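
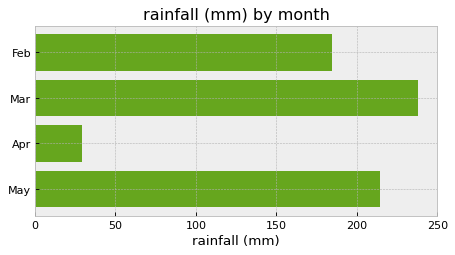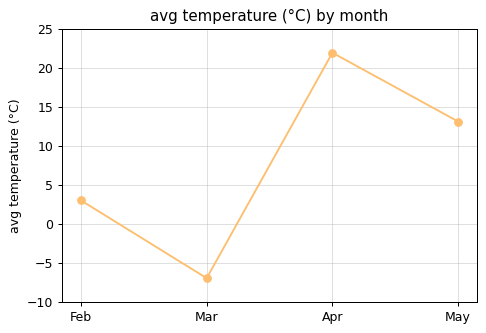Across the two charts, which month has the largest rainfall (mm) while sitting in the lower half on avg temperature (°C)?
Chart 2 median avg temperature (°C) ≈ 10; below-median months: Feb, Mar. Among those, Mar has the highest rainfall (mm) (≈ 250).

Mar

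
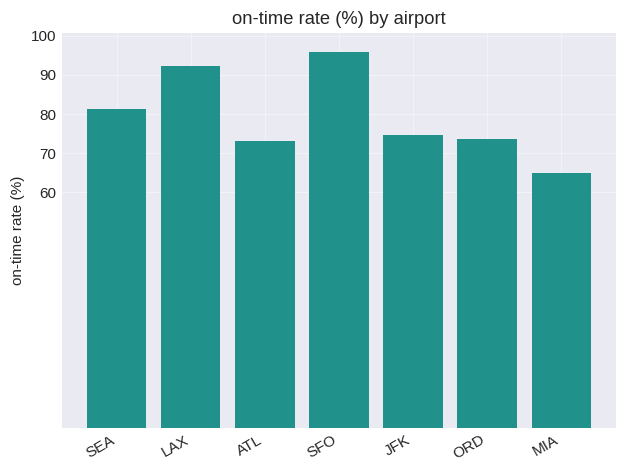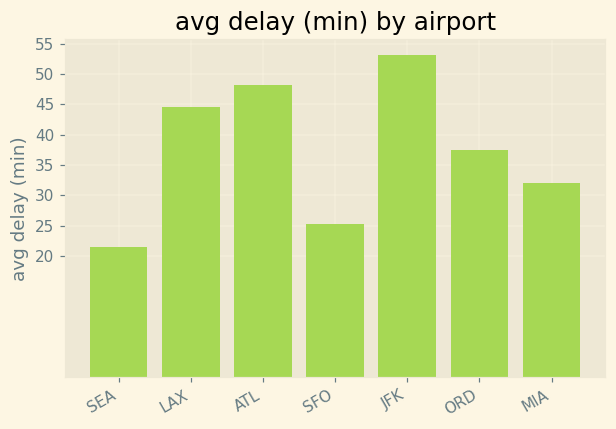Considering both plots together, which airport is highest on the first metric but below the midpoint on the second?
SFO

Chart 2 median avg delay (min) ≈ 35; below-median airports: SEA, SFO, MIA. Among those, SFO has the highest on-time rate (%) (≈ 100).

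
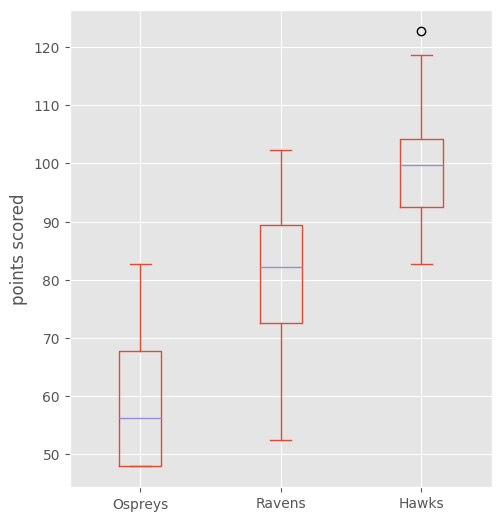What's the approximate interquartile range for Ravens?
Q3 ≈ 90, Q1 ≈ 75; IQR ≈ 15.

≈ 15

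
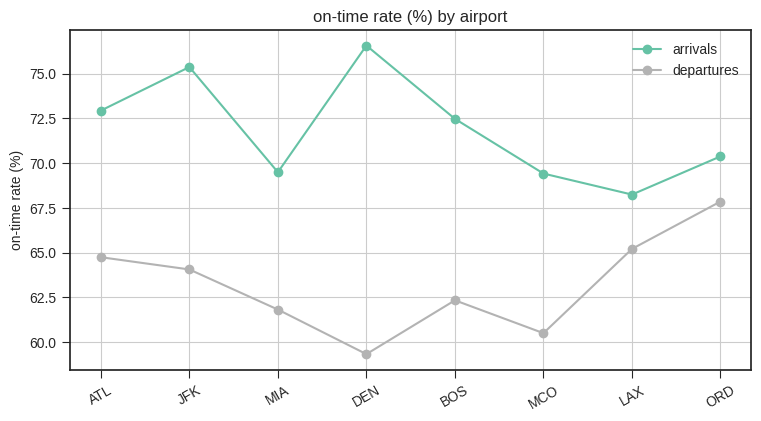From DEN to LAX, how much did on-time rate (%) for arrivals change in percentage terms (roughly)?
≈ -10.5%

DEN ≈ 76, LAX ≈ 68; (68 − 76) / 76 ≈ -10.5%.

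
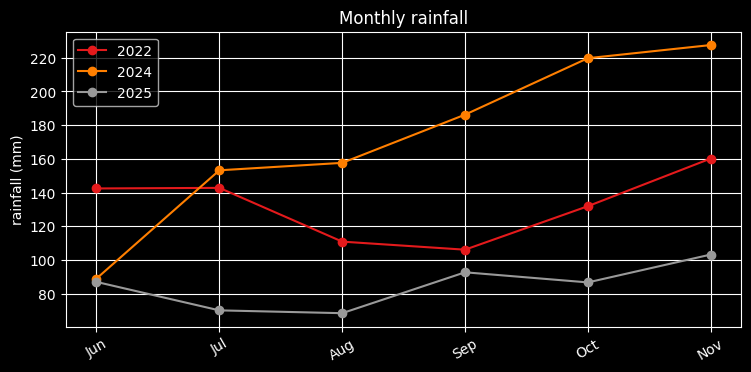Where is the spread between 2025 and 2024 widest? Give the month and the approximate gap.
Oct: 2025 ≈ 80, 2024 ≈ 220 → gap ≈ 140. Next-largest (Nov) is only ≈ 120.

Oct, ≈ 140 mm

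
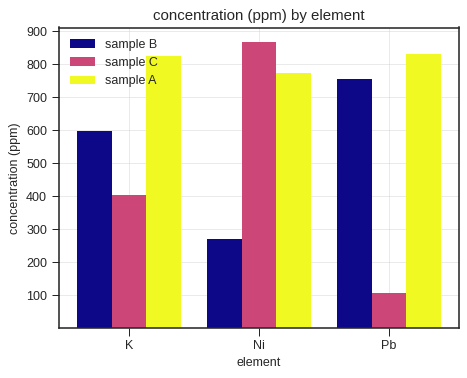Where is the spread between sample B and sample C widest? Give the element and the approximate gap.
Pb: sample B ≈ 800, sample C ≈ 100 → gap ≈ 700. Next-largest (Ni) is only ≈ 600.

Pb, ≈ 700 ppm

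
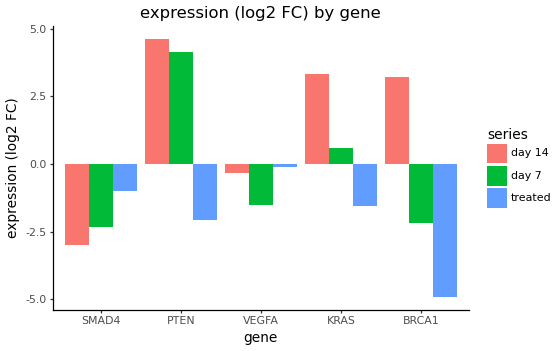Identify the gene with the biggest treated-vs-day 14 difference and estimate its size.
BRCA1, ≈ 8 log2 FC

BRCA1: treated ≈ -5, day 14 ≈ 3 → gap ≈ 8. Next-largest (PTEN) is only ≈ 7.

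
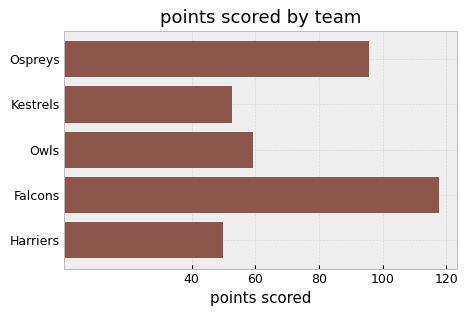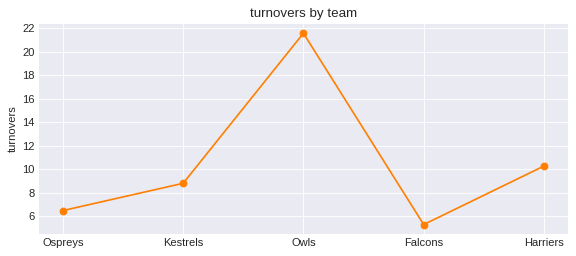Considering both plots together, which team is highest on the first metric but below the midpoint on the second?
Falcons

Chart 2 median turnovers ≈ 8; below-median teams: Ospreys, Falcons. Among those, Falcons has the highest points scored (≈ 120).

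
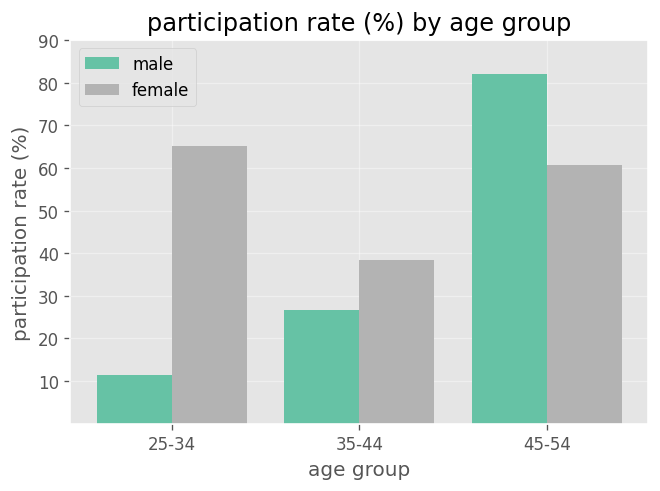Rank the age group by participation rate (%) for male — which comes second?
35-44

Top 3 for male: 45-54 ≈ 80, 35-44 ≈ 30, 25-34 ≈ 10.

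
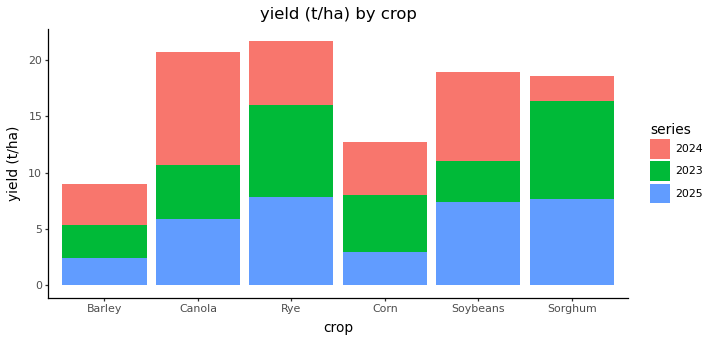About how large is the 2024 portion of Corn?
≈ 4

2024 top ≈ 12, bottom ≈ 8; segment ≈ 4.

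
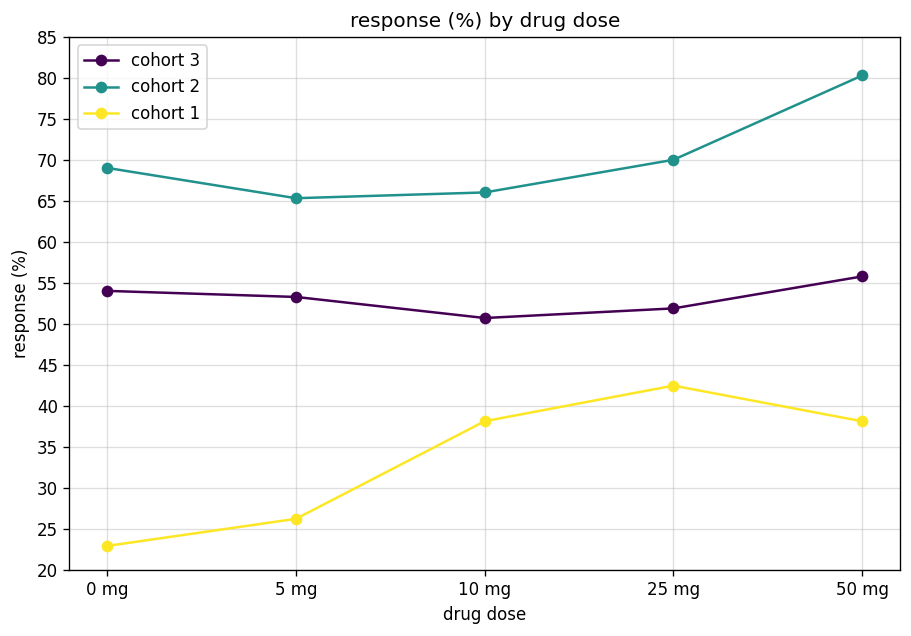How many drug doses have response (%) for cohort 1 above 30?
3

Above 30: 10 mg, 25 mg, 50 mg.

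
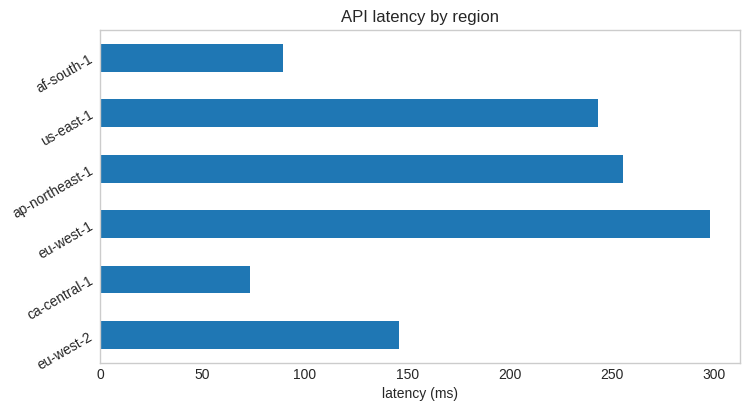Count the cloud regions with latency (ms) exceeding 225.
3

Above 225: eu-west-1, ap-northeast-1, us-east-1.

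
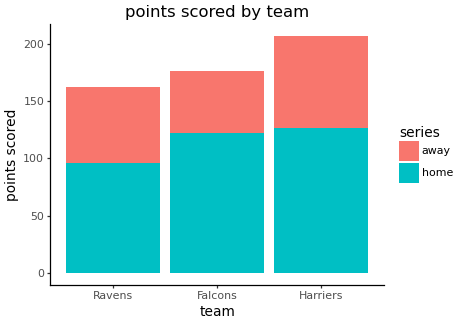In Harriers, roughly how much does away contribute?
≈ 80

away top ≈ 200, bottom ≈ 120; segment ≈ 80.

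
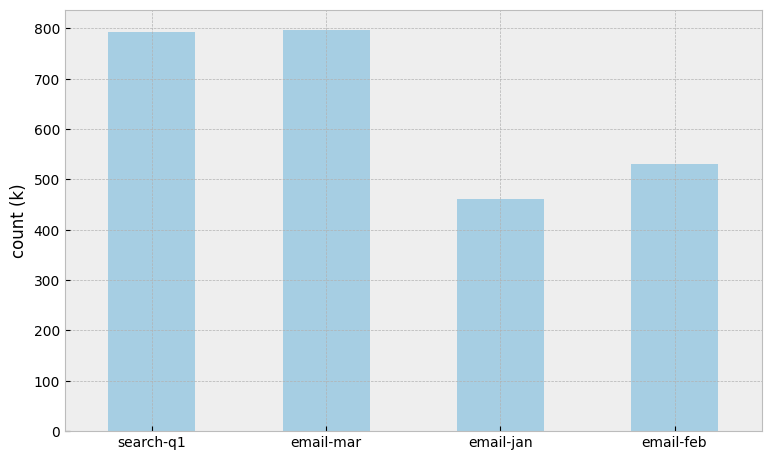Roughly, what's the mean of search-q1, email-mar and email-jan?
(800 + 800 + 500) / 3 ≈ 700.

≈ 700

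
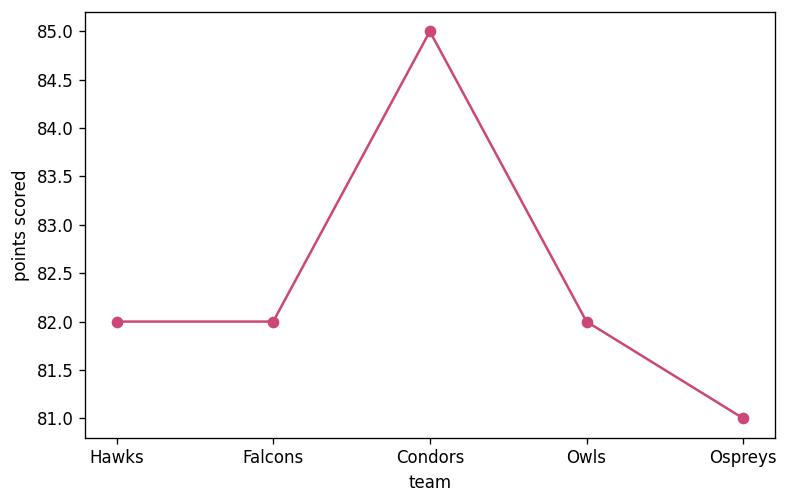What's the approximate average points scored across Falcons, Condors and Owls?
(82.0 + 85.0 + 82.0) / 3 ≈ 83.

≈ 83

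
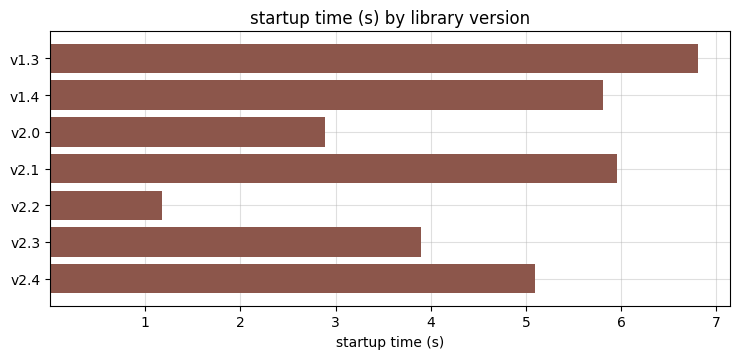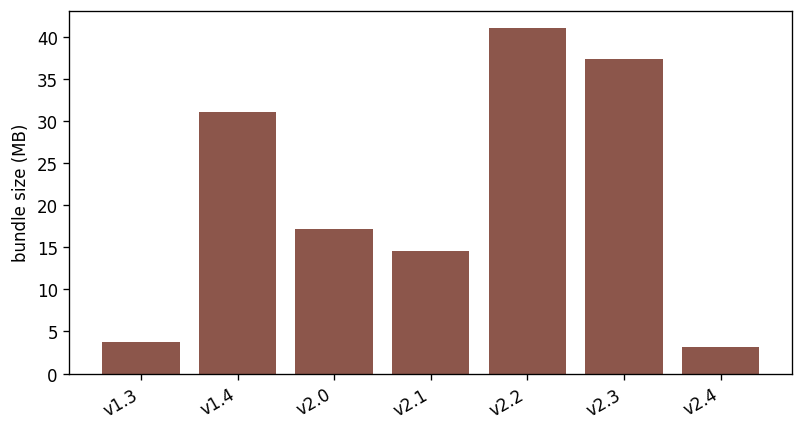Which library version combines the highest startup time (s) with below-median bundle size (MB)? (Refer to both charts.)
Chart 2 median bundle size (MB) ≈ 15; below-median library versions: v1.3, v2.1, v2.4. Among those, v1.3 has the highest startup time (s) (≈ 7).

v1.3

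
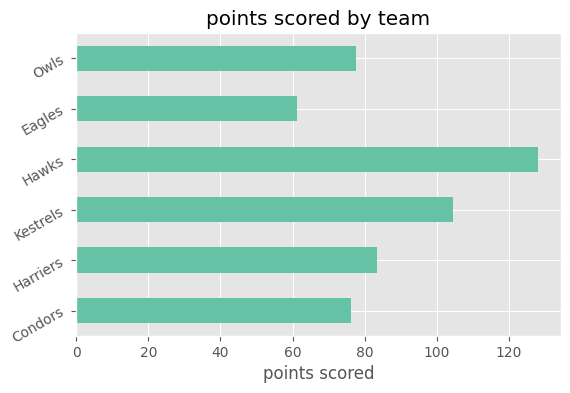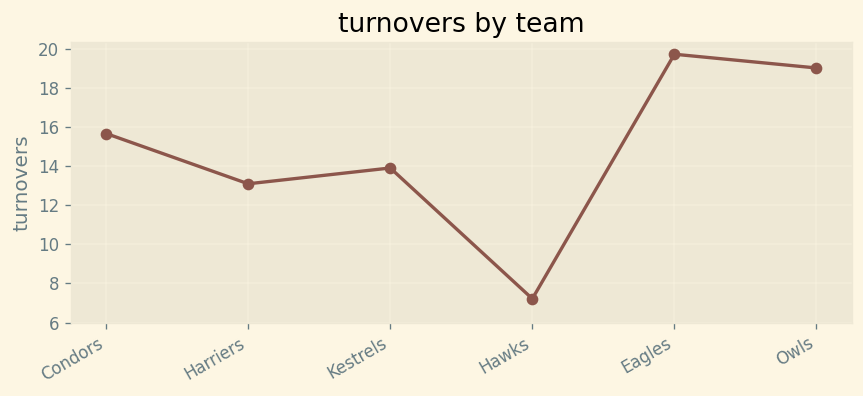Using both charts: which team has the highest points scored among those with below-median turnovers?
Hawks

Chart 2 median turnovers ≈ 14; below-median teams: Harriers, Kestrels, Hawks. Among those, Hawks has the highest points scored (≈ 120).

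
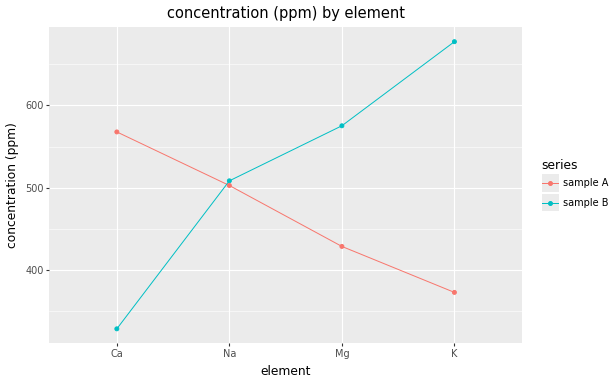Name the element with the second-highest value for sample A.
Top 3 for sample A: Ca ≈ 550, Na ≈ 500, Mg ≈ 450.

Na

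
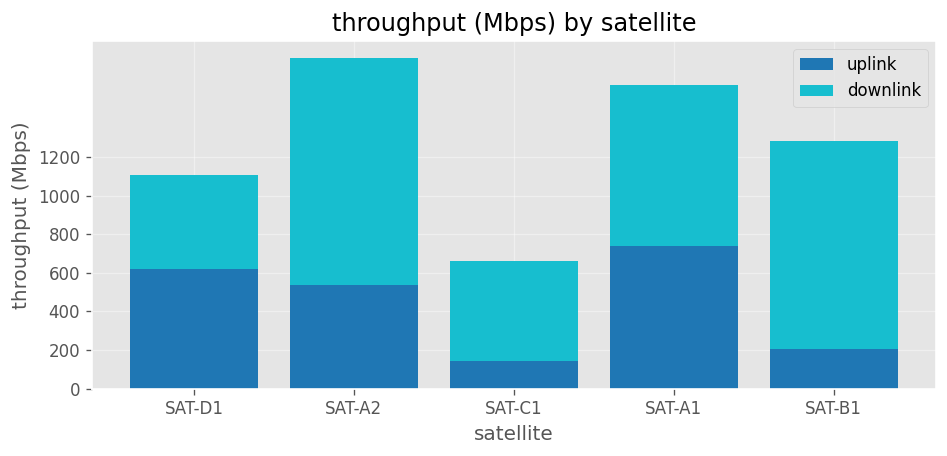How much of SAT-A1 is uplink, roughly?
uplink top ≈ 800, bottom ≈ 0; segment ≈ 800.

≈ 800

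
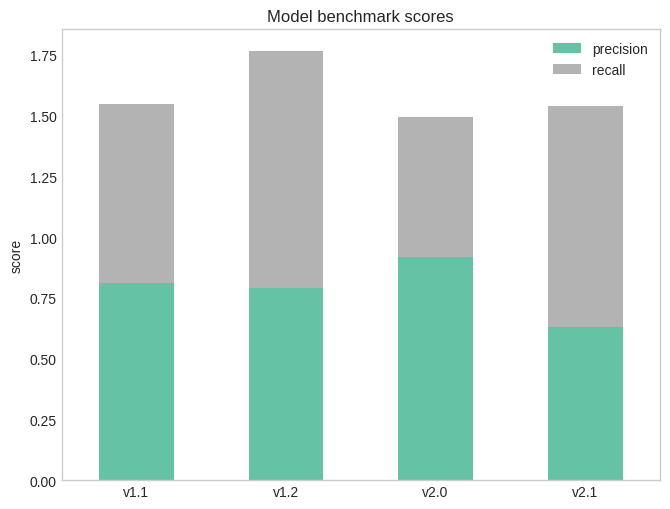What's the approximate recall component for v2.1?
≈ 1.0

recall top ≈ 1.6, bottom ≈ 0.6; segment ≈ 1.0.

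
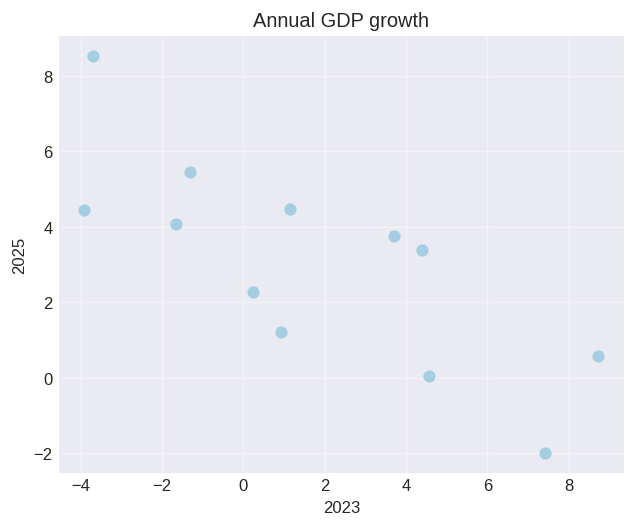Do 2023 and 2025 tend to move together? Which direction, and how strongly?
Points are negatively correlated; strong (|r| ≈ 0.8).

negative, strong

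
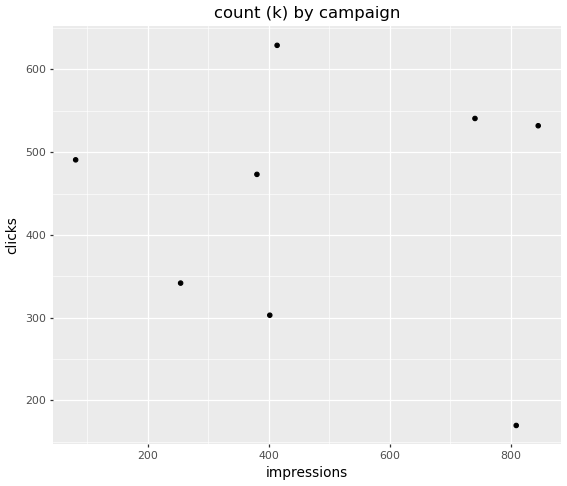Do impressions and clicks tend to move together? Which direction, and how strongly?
no clear correlation

Points are roughly uncorrelated; weak (|r| ≈ 0.1).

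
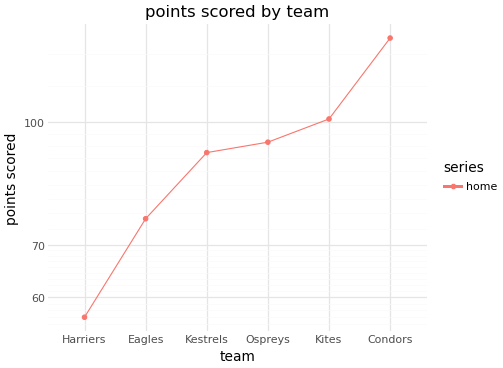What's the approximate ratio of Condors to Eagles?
≈ 1.62×

Condors ≈ 130, Eagles ≈ 80; 130/80 ≈ 1.62.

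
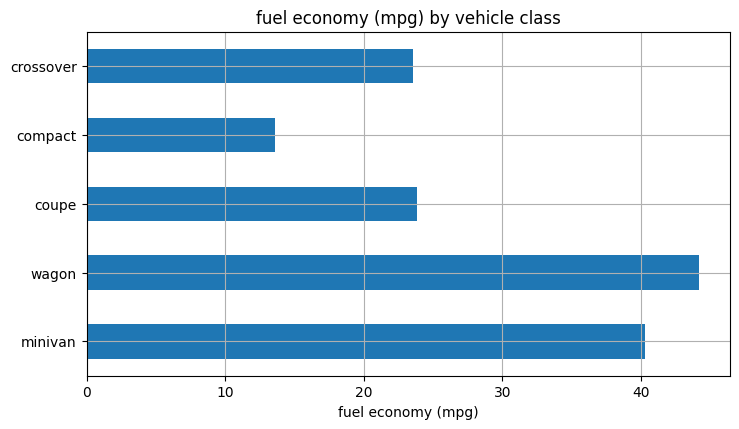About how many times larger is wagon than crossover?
wagon ≈ 45, crossover ≈ 25; 45/25 ≈ 1.8.

≈ 1.8×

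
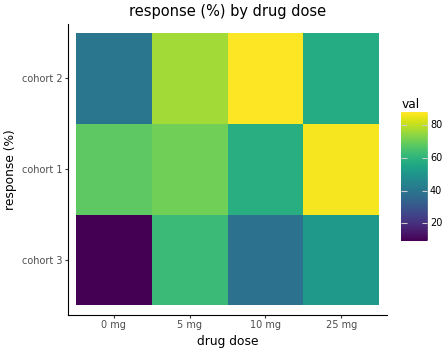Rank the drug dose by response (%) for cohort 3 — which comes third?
Top 4 for cohort 3: 5 mg ≈ 60, 25 mg ≈ 50, 10 mg ≈ 40, 0 mg ≈ 10.

10 mg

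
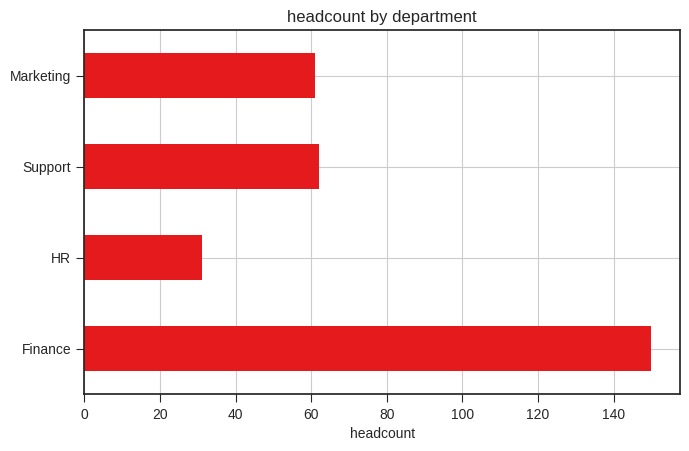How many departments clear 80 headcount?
Above 80: Finance.

1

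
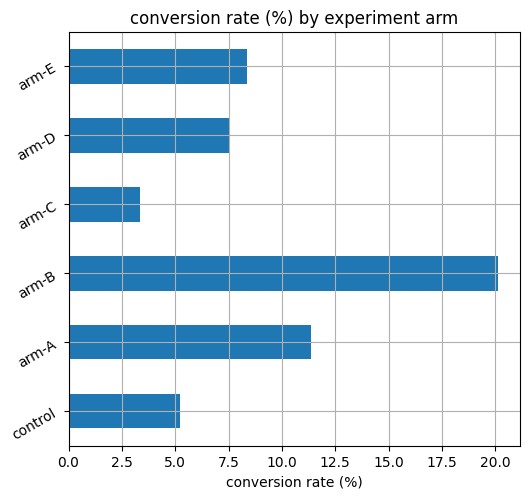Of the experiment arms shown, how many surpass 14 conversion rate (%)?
1

Above 14: arm-B.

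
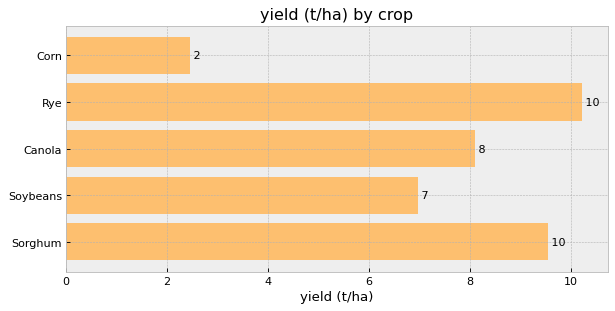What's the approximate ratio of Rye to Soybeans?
Rye ≈ 10, Soybeans ≈ 7; 10/7 ≈ 1.43.

≈ 1.43×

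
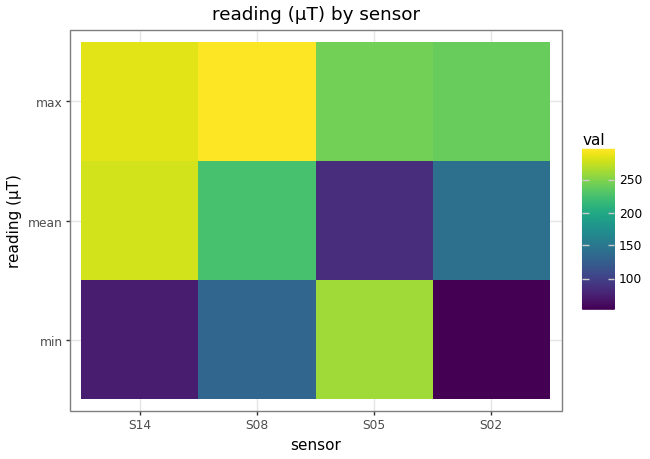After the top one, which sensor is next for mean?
S08

Top 3 for mean: S14 ≈ 275, S08 ≈ 225, S02 ≈ 150.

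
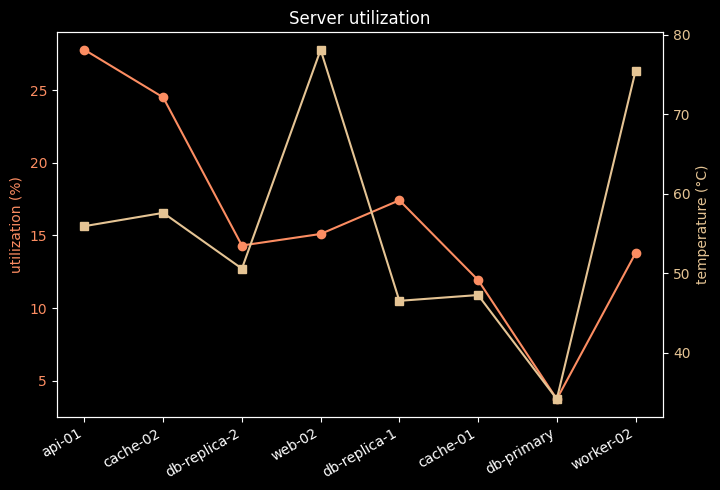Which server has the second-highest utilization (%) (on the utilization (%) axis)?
cache-02

Top 3 (on the utilization (%) axis): api-01 ≈ 30, cache-02 ≈ 25, db-replica-1 ≈ 15.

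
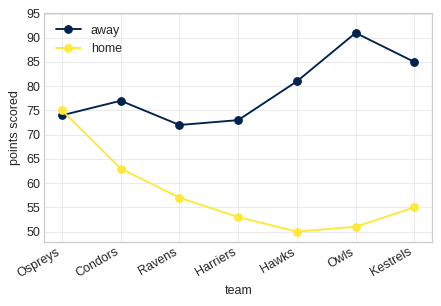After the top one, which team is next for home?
Condors

Top 3 for home: Ospreys ≈ 75, Condors ≈ 65, Ravens ≈ 55.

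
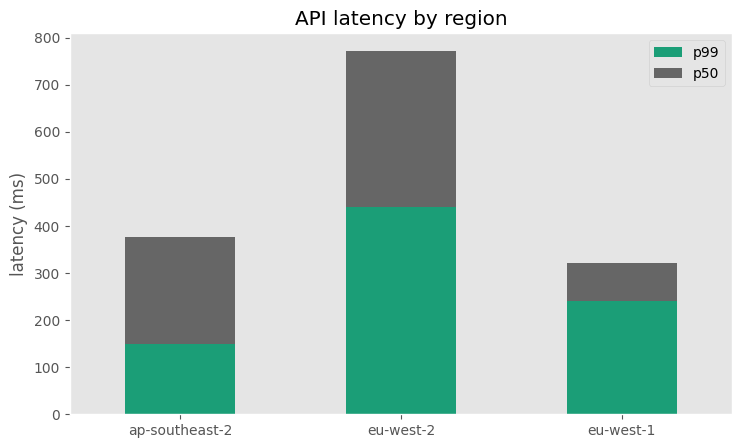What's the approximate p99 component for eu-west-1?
p99 top ≈ 200, bottom ≈ 0; segment ≈ 200.

≈ 200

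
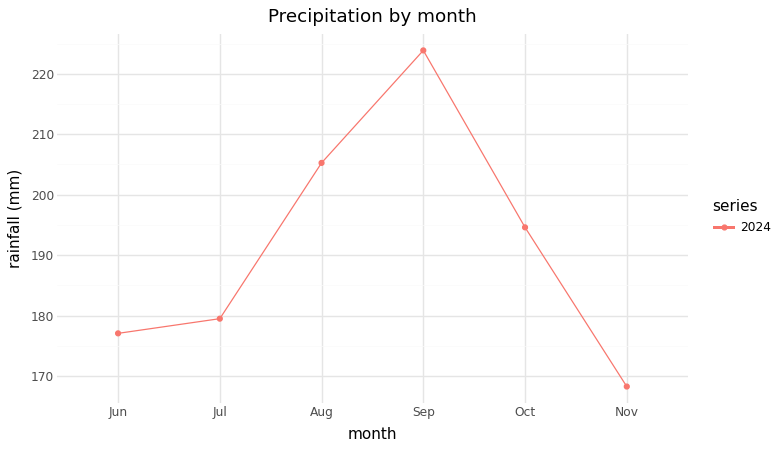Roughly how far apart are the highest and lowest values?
≈ 55

Max Sep ≈ 225, min Nov ≈ 170; range ≈ 55.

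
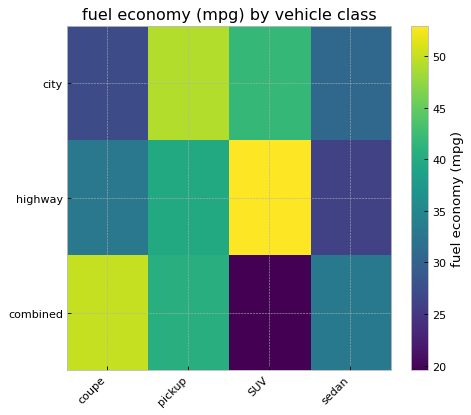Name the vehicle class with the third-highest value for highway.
Top 4 for highway: SUV ≈ 55, pickup ≈ 40, coupe ≈ 35, sedan ≈ 25.

coupe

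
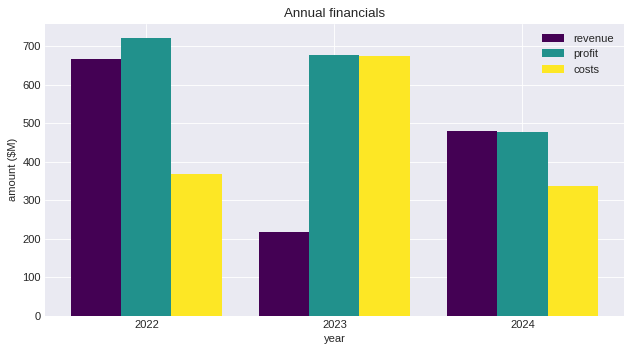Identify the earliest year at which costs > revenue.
2023

2022: costs ≈ 400 vs revenue ≈ 700 (not yet); 2023: costs ≈ 700 vs revenue ≈ 200 (first crossover).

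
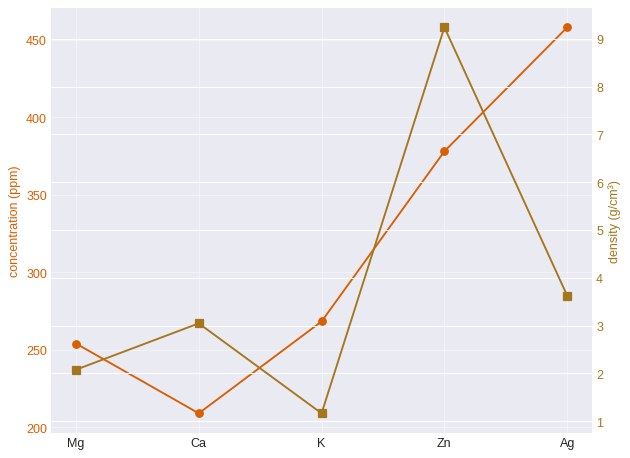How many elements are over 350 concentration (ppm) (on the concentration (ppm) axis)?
Above 350: Zn, Ag.

2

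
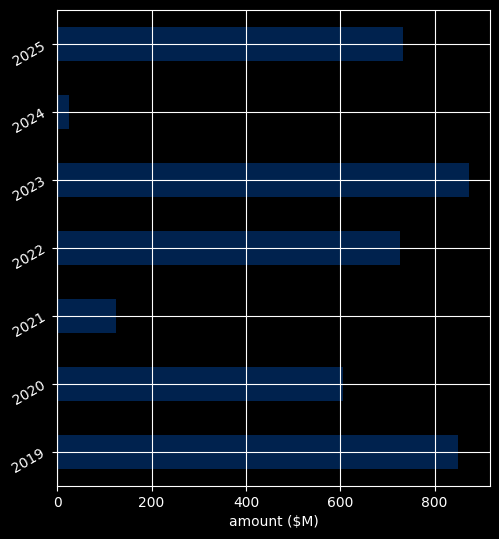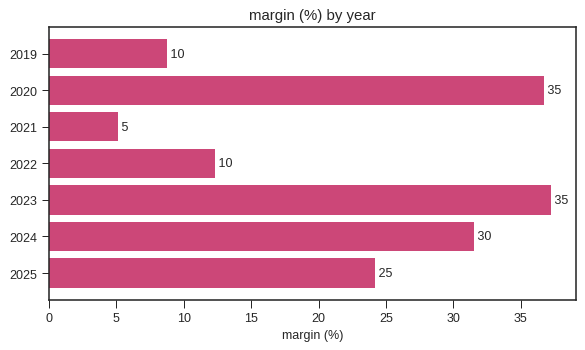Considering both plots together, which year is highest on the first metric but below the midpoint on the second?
2019

Chart 2 median margin (%) ≈ 25; below-median years: 2019, 2021, 2022. Among those, 2019 has the highest amount ($M) (≈ 800).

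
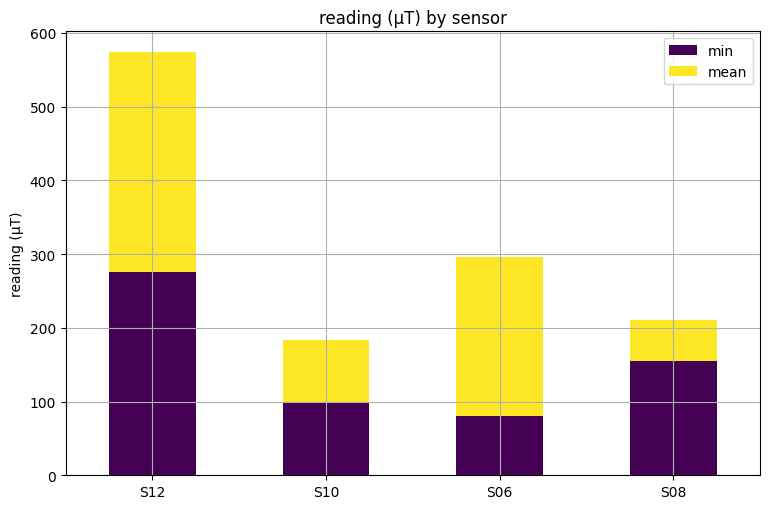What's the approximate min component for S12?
≈ 300

min top ≈ 300, bottom ≈ 0; segment ≈ 300.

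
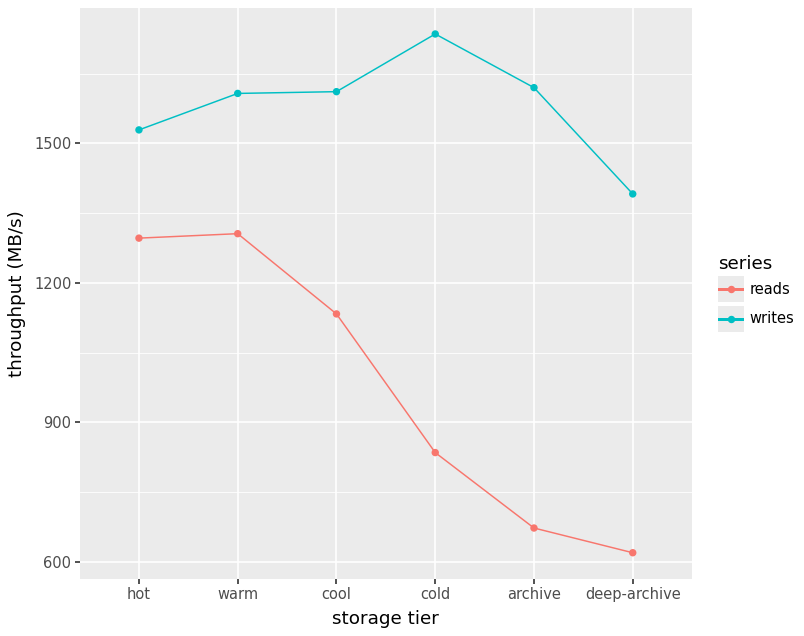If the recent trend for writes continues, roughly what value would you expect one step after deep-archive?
Last three: 1700, 1600, 1400 → slope ≈ -150/step → next ≈ 1250.

≈ 1250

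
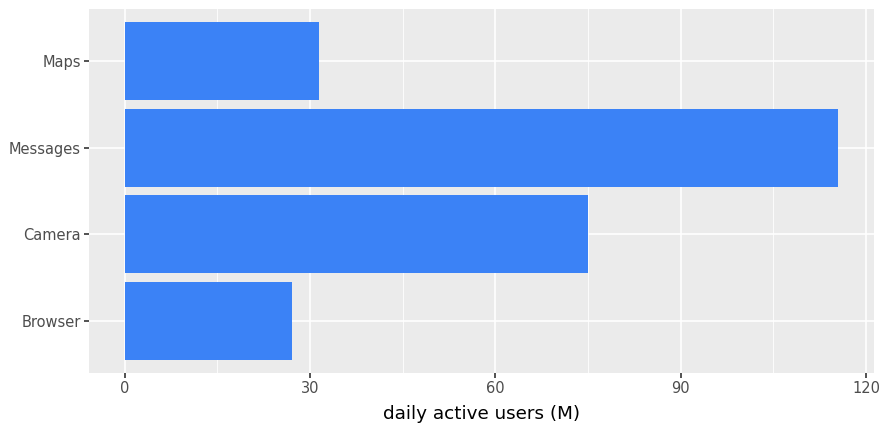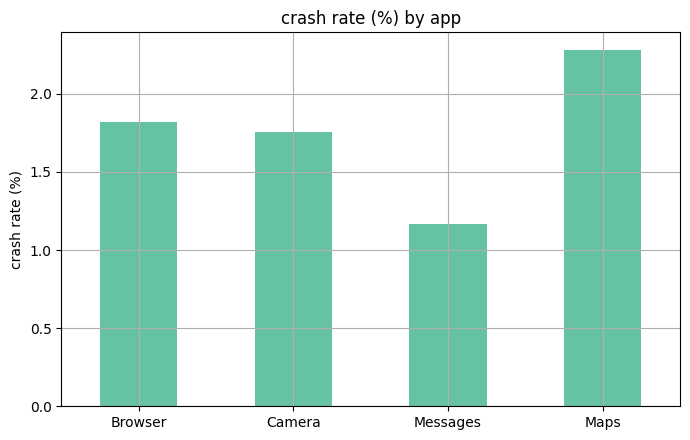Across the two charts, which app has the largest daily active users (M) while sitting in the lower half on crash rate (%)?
Chart 2 median crash rate (%) ≈ 2; below-median apps: Camera, Messages. Among those, Messages has the highest daily active users (M) (≈ 120).

Messages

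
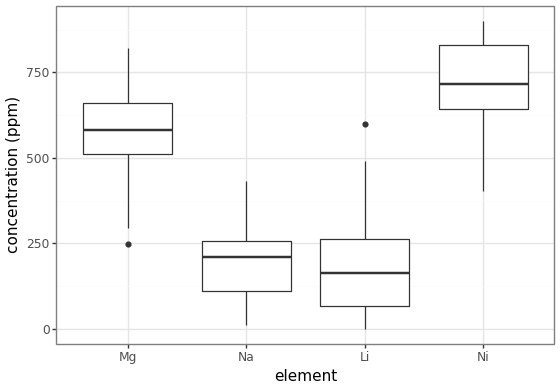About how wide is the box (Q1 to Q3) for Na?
Q3 ≈ 250, Q1 ≈ 100; IQR ≈ 150.

≈ 150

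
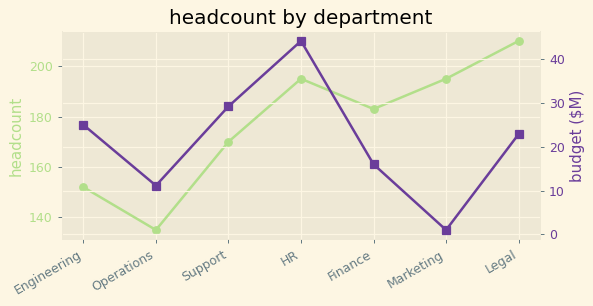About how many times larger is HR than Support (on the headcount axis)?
HR ≈ 200, Support ≈ 170; 200/170 ≈ 1.18.

≈ 1.18×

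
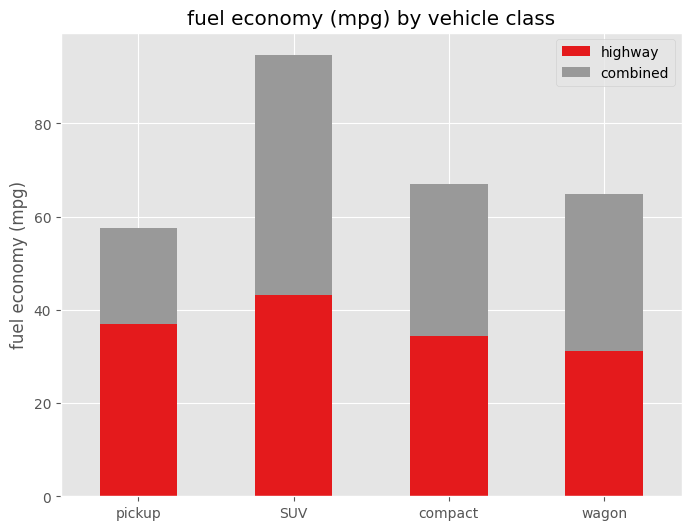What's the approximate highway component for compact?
highway top ≈ 30, bottom ≈ 0; segment ≈ 30.

≈ 30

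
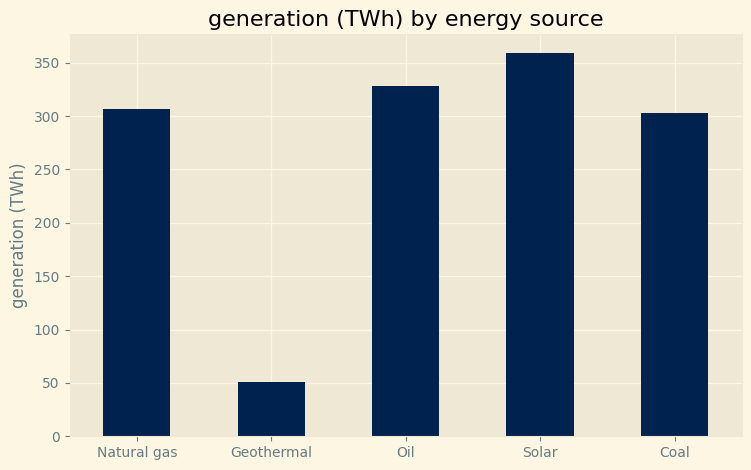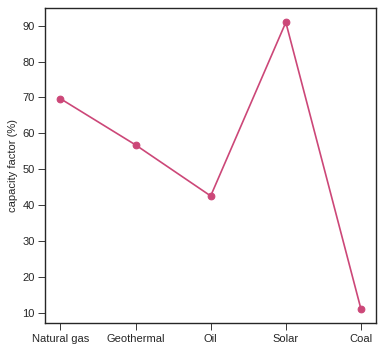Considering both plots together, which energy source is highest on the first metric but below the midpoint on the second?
Chart 2 median capacity factor (%) ≈ 60; below-median energy sources: Oil, Coal. Among those, Oil has the highest generation (TWh) (≈ 350).

Oil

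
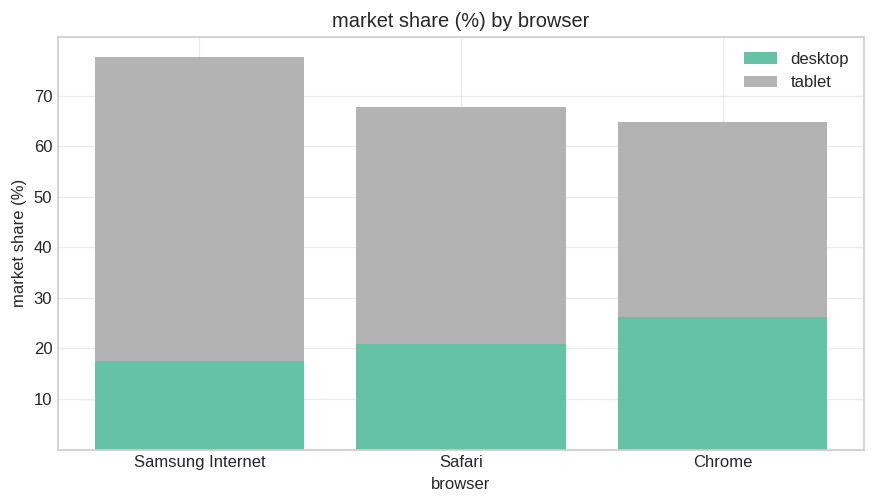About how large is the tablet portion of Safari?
tablet top ≈ 70, bottom ≈ 20; segment ≈ 50.

≈ 50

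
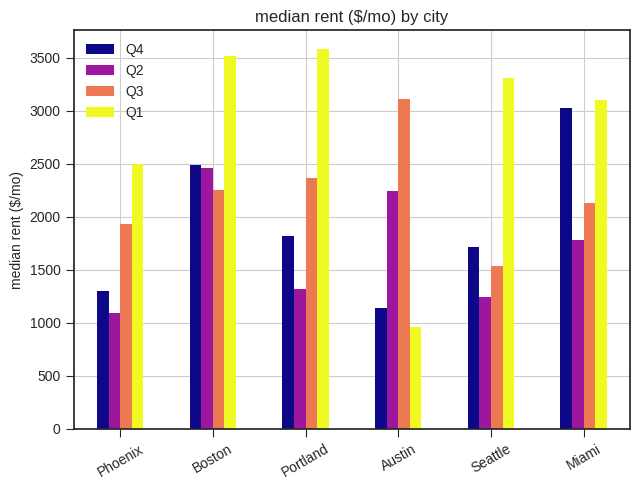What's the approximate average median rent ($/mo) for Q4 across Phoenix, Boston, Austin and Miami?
≈ 2000

(1500 + 2500 + 1000 + 3000) / 4 ≈ 2000.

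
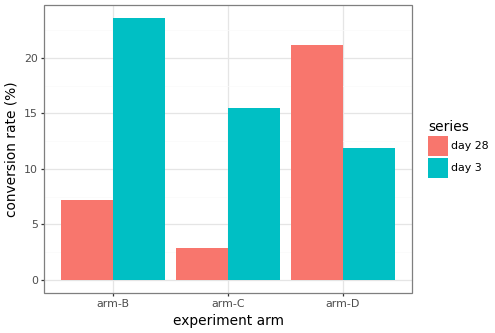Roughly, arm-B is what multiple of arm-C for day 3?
≈ 1.5×

arm-B ≈ 24, arm-C ≈ 16; 24/16 ≈ 1.5.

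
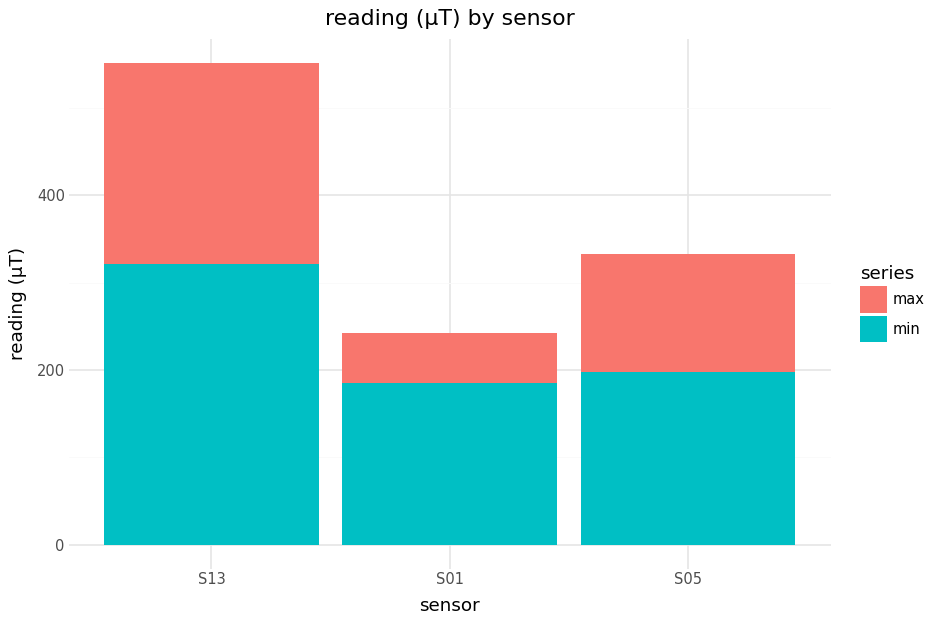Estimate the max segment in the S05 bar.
≈ 150

max top ≈ 350, bottom ≈ 200; segment ≈ 150.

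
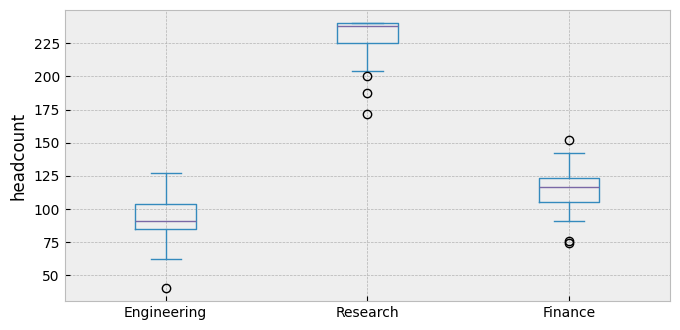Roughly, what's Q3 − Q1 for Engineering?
Q3 ≈ 100, Q1 ≈ 80; IQR ≈ 20.

≈ 20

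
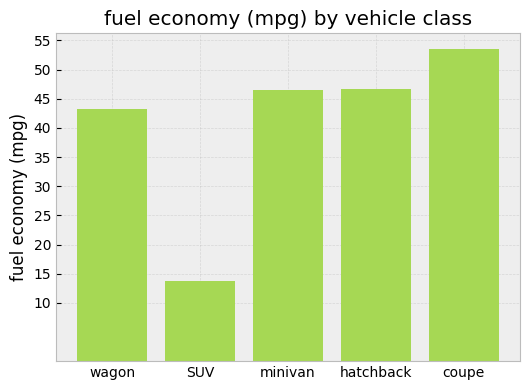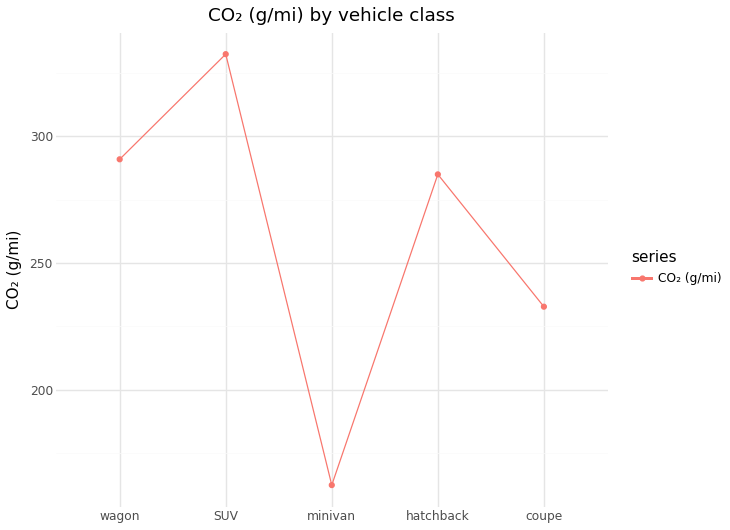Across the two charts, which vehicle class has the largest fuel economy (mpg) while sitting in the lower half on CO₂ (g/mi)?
Chart 2 median CO₂ (g/mi) ≈ 300; below-median vehicle classes: minivan, coupe. Among those, coupe has the highest fuel economy (mpg) (≈ 55).

coupe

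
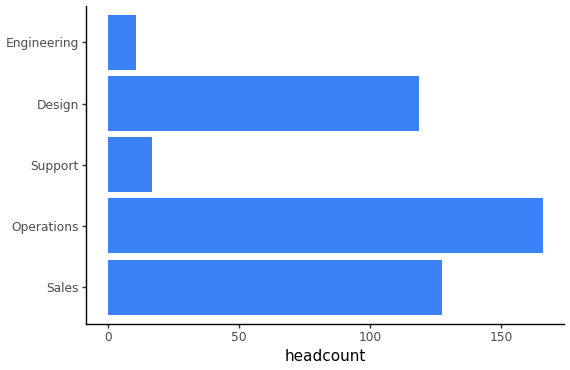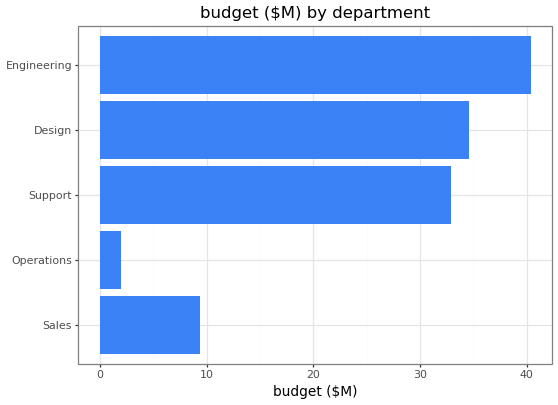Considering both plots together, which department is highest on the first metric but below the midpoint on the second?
Operations

Chart 2 median budget ($M) ≈ 35; below-median departments: Sales, Operations. Among those, Operations has the highest headcount (≈ 160).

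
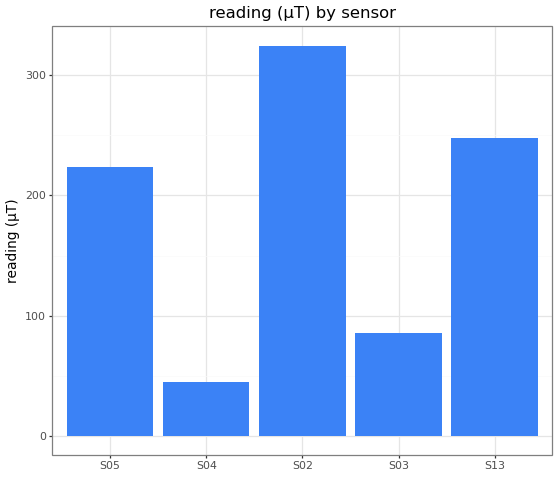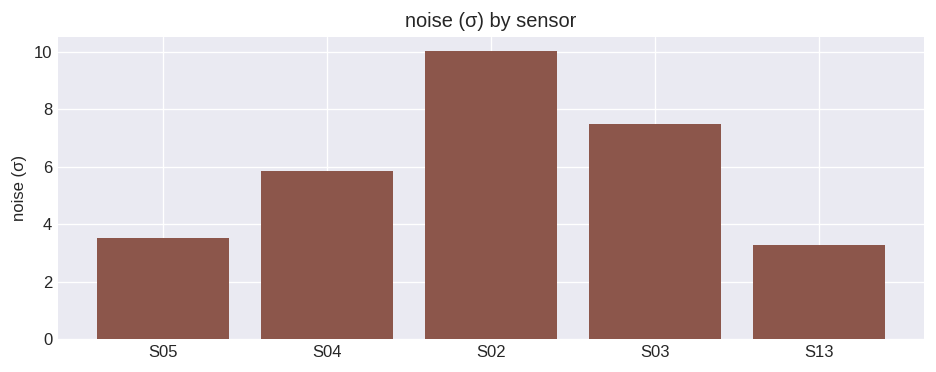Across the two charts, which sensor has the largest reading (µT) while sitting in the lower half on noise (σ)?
S13

Chart 2 median noise (σ) ≈ 6; below-median sensors: S05, S13. Among those, S13 has the highest reading (µT) (≈ 250).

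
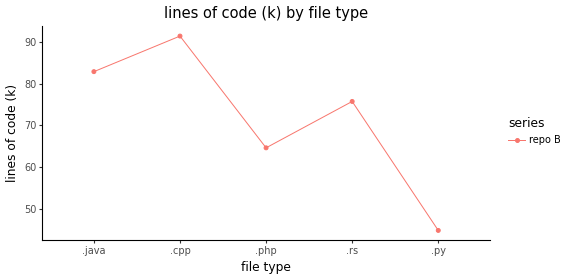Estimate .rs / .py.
.rs ≈ 75, .py ≈ 45; 75/45 ≈ 1.67.

≈ 1.67×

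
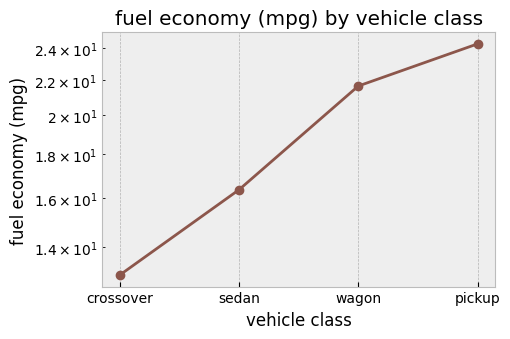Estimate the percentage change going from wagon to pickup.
≈ +9.1%

wagon ≈ 22, pickup ≈ 24; (24 − 22) / 22 ≈ +9.1%.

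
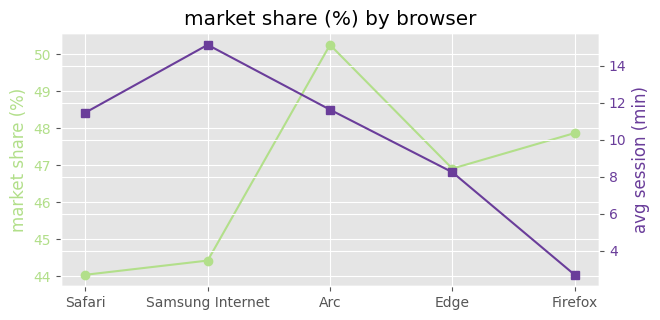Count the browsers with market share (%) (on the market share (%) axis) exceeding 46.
3

Above 46: Arc, Edge, Firefox.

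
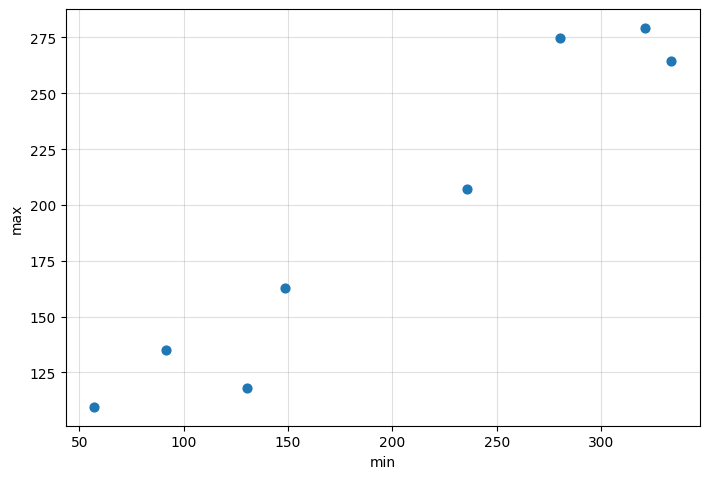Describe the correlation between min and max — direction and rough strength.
Points are positively correlated; strong (|r| ≈ 1.0).

positive, strong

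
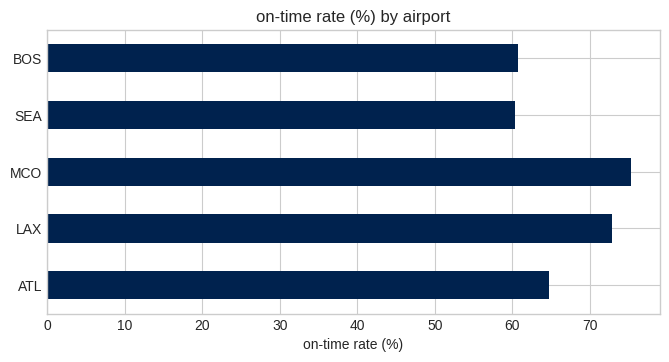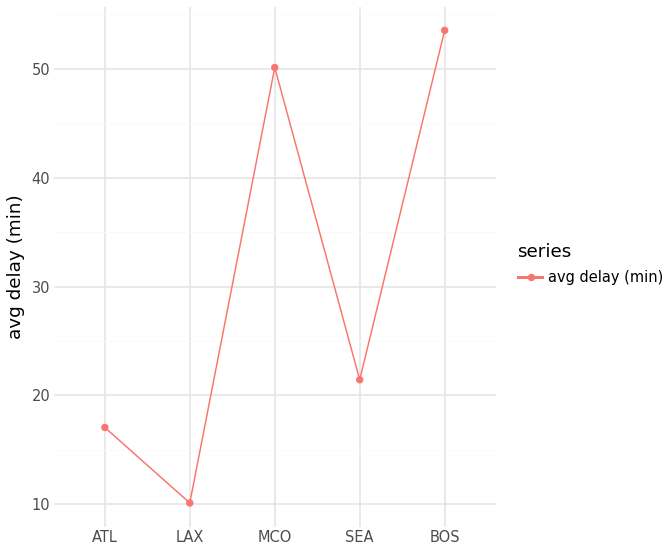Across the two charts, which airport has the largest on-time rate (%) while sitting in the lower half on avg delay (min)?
LAX

Chart 2 median avg delay (min) ≈ 20; below-median airports: ATL, LAX. Among those, LAX has the highest on-time rate (%) (≈ 70).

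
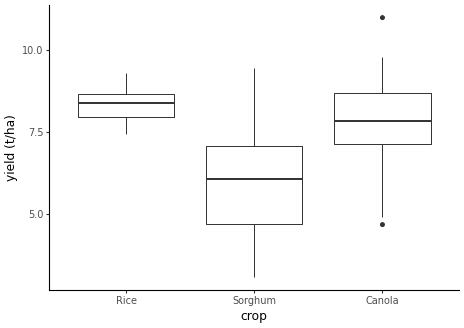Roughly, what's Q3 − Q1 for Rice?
≈ 0.6

Q3 ≈ 8.6, Q1 ≈ 8.0; IQR ≈ 0.6.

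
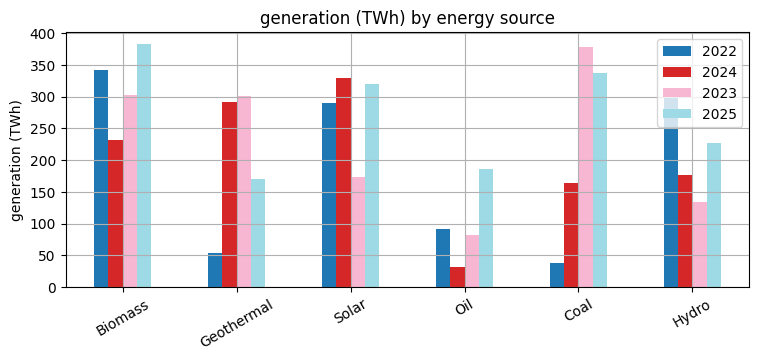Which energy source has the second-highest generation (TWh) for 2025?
Coal

Top 3 for 2025: Biomass ≈ 400, Coal ≈ 350, Solar ≈ 300.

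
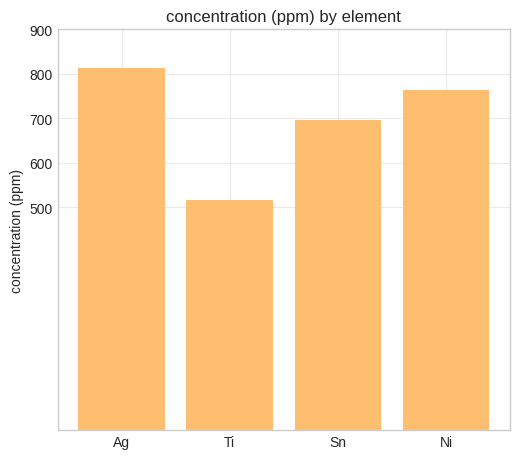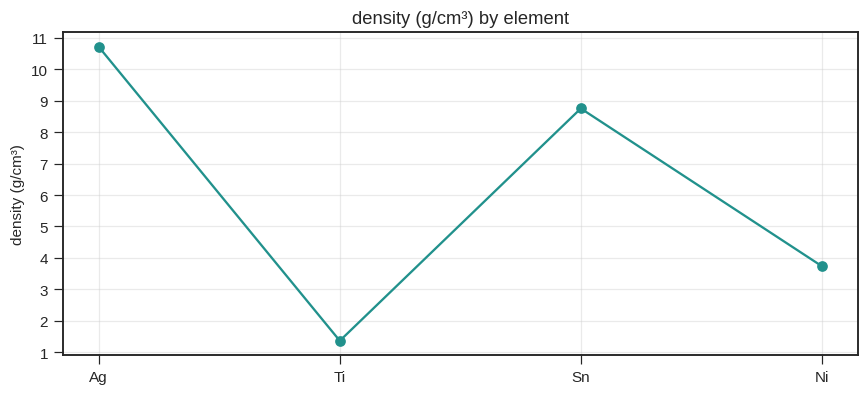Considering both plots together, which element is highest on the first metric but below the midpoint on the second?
Chart 2 median density (g/cm³) ≈ 6; below-median elements: Ti, Ni. Among those, Ni has the highest concentration (ppm) (≈ 800).

Ni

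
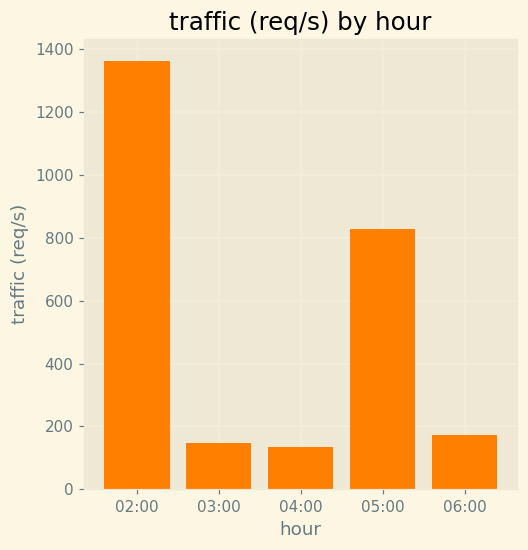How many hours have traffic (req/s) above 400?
2

Above 400: 02:00, 05:00.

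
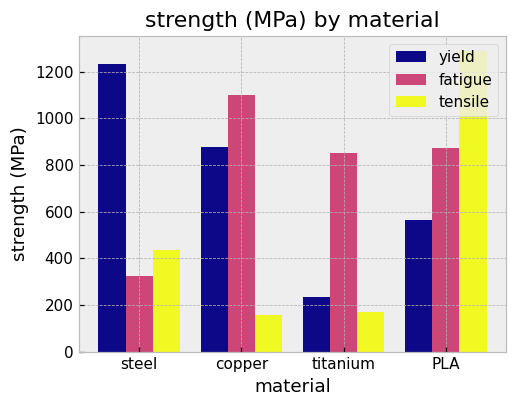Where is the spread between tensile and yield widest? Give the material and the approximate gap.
steel: tensile ≈ 400, yield ≈ 1200 → gap ≈ 800. Next-largest (PLA) is only ≈ 600.

steel, ≈ 800 MPa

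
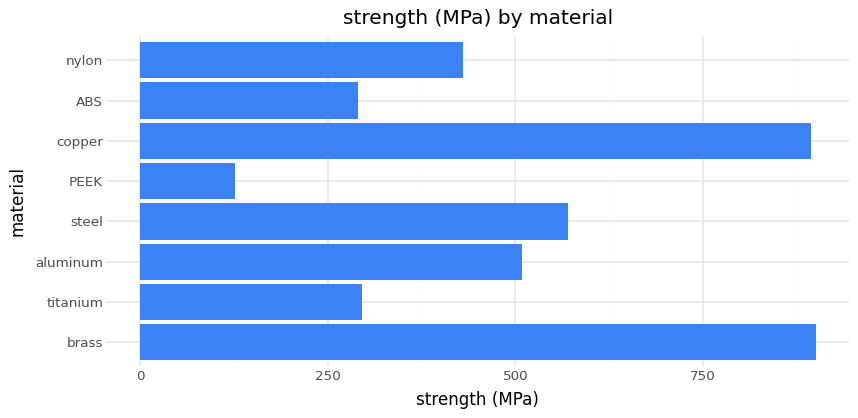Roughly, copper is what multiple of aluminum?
≈ 1.8×

copper ≈ 900, aluminum ≈ 500; 900/500 ≈ 1.8.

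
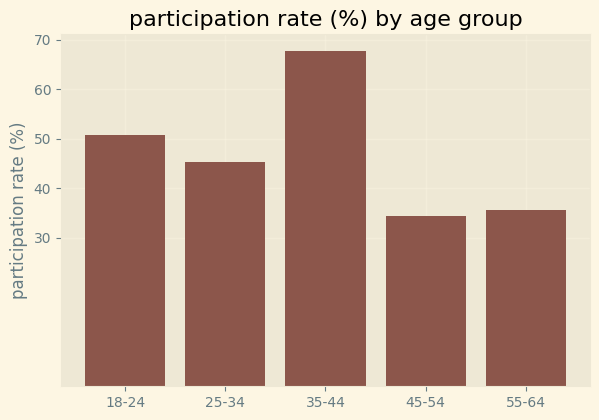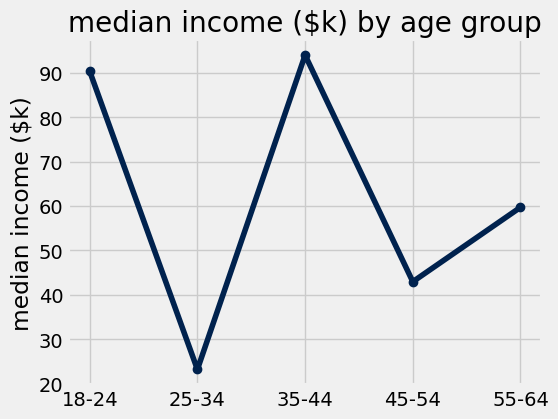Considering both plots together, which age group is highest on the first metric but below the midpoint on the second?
25-34

Chart 2 median median income ($k) ≈ 60; below-median age groups: 25-34, 45-54. Among those, 25-34 has the highest participation rate (%) (≈ 50).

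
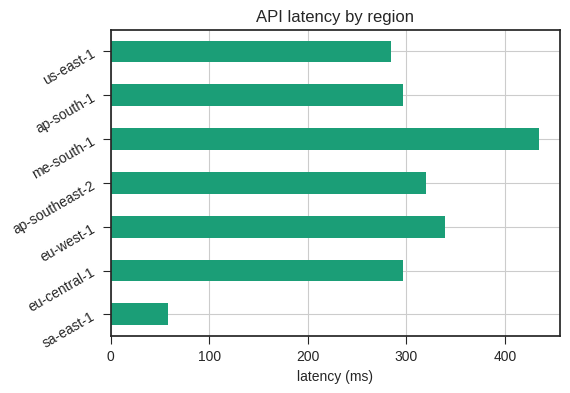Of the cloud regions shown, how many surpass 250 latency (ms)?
6

Above 250: eu-central-1, eu-west-1, ap-southeast-2, me-south-1, ap-south-1, us-east-1.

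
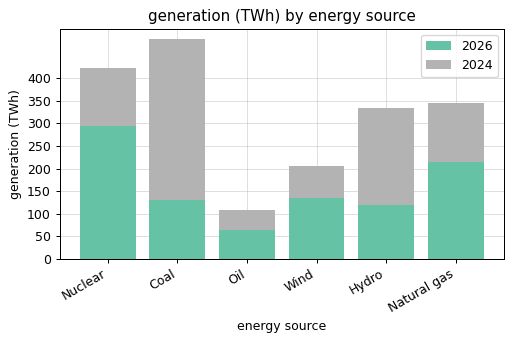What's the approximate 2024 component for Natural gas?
2024 top ≈ 350, bottom ≈ 200; segment ≈ 150.

≈ 150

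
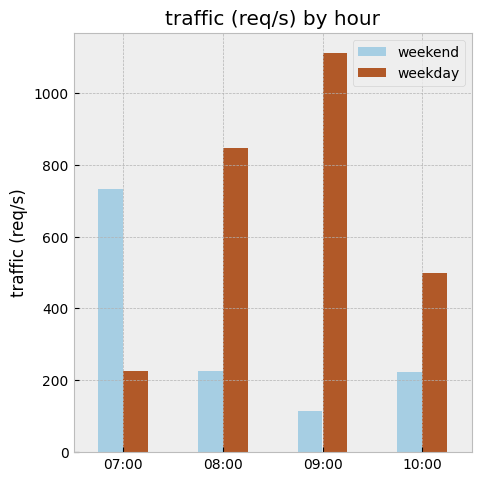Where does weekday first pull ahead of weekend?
07:00: weekday ≈ 200 vs weekend ≈ 700 (not yet); 08:00: weekday ≈ 800 vs weekend ≈ 200 (first crossover).

08:00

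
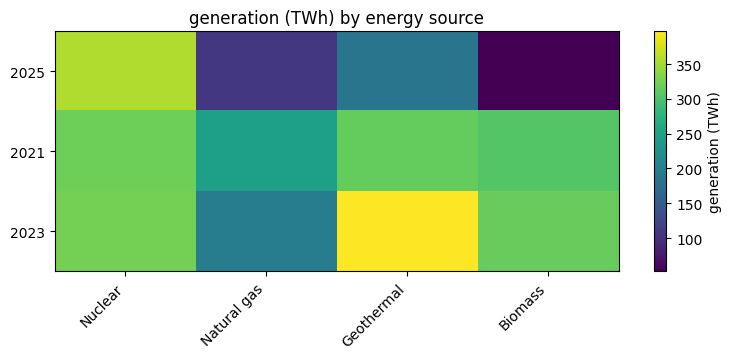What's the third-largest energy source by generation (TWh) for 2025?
Top 4 for 2025: Nuclear ≈ 350, Geothermal ≈ 200, Natural gas ≈ 100, Biomass ≈ 50.

Natural gas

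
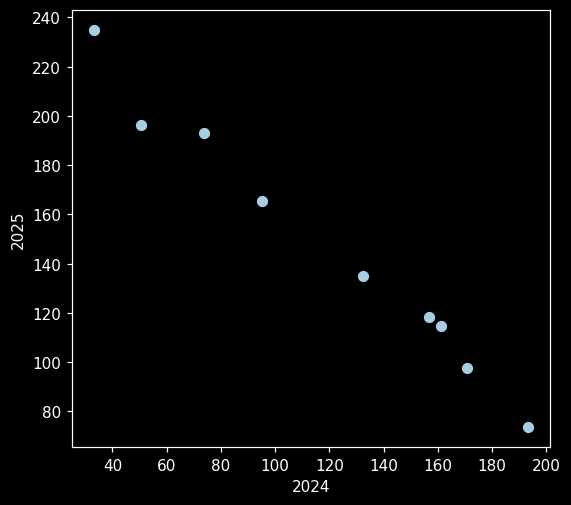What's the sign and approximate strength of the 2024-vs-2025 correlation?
Points are negatively correlated; strong (|r| ≈ 1.0).

negative, strong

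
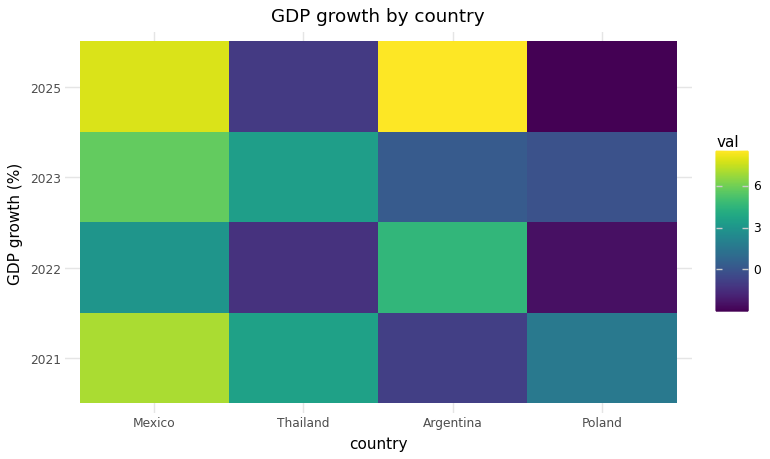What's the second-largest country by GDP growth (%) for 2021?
Thailand

Top 3 for 2021: Mexico ≈ 7, Thailand ≈ 4, Poland ≈ 2.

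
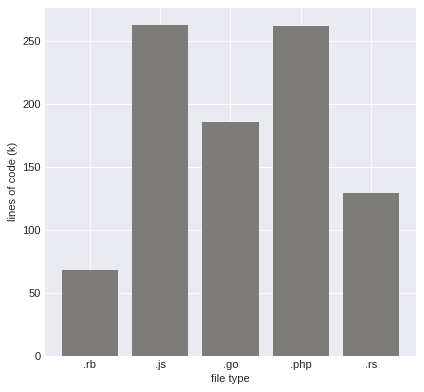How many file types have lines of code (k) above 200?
2

Above 200: .js, .php.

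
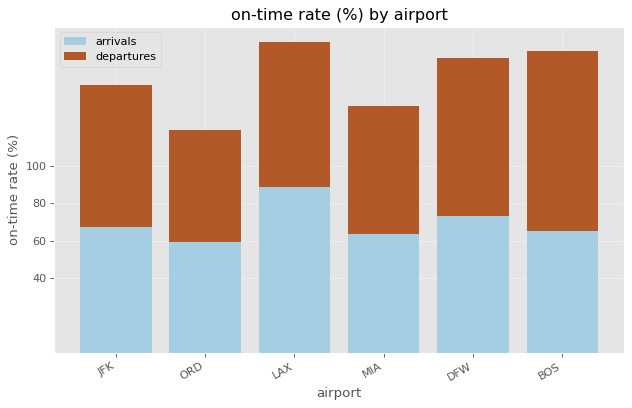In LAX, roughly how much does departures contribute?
departures top ≈ 160, bottom ≈ 80; segment ≈ 80.

≈ 80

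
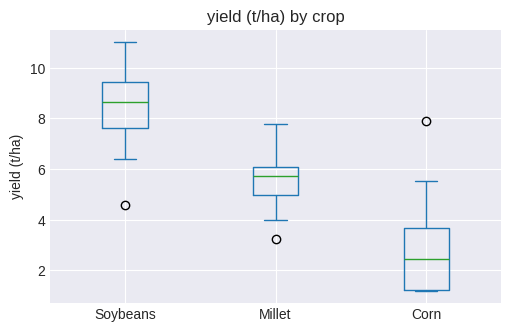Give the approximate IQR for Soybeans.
≈ 2.0

Q3 ≈ 9.5, Q1 ≈ 7.5; IQR ≈ 2.0.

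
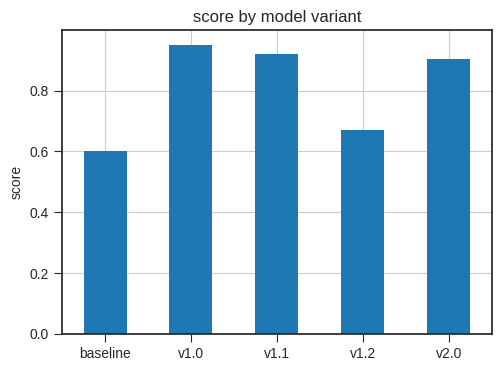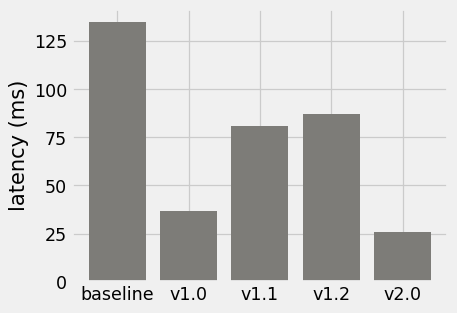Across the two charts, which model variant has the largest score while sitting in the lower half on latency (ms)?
v1.0

Chart 2 median latency (ms) ≈ 80; below-median model variants: v1.0, v2.0. Among those, v1.0 has the highest score (≈ 1).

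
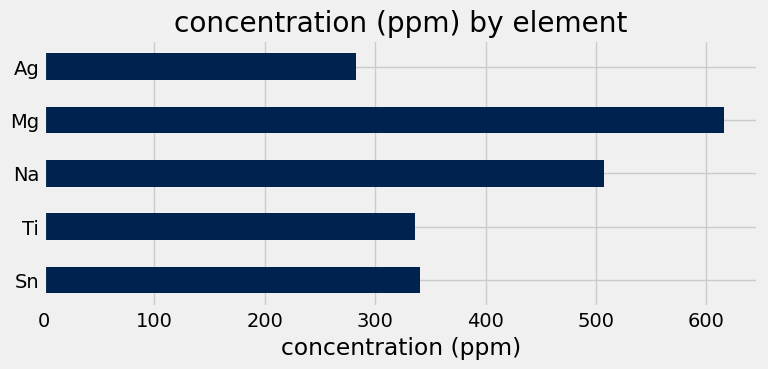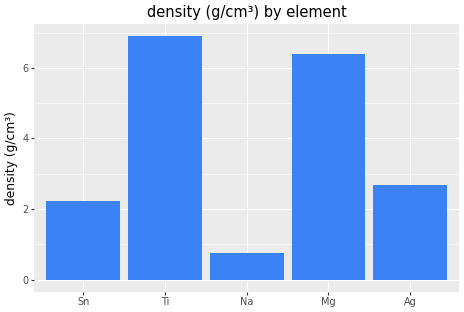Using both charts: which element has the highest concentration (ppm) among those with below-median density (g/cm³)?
Chart 2 median density (g/cm³) ≈ 3; below-median elements: Sn, Na. Among those, Na has the highest concentration (ppm) (≈ 500).

Na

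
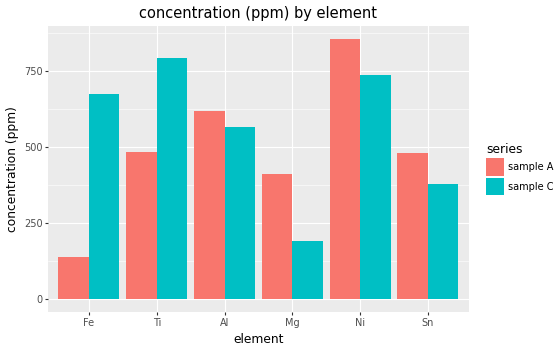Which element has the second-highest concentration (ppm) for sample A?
Top 3 for sample A: Ni ≈ 900, Al ≈ 600, Ti ≈ 500.

Al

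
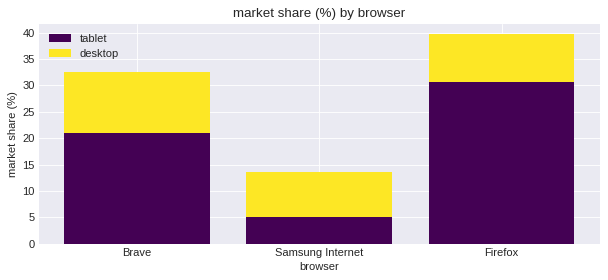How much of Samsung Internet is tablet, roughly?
tablet top ≈ 5, bottom ≈ 0; segment ≈ 5.

≈ 5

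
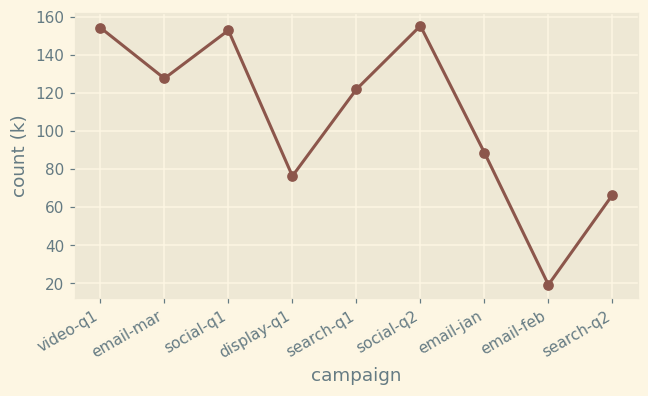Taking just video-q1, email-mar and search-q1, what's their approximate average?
≈ 133

(160 + 120 + 120) / 3 ≈ 133.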